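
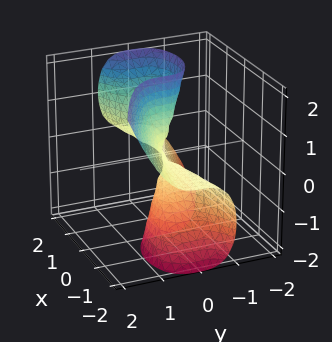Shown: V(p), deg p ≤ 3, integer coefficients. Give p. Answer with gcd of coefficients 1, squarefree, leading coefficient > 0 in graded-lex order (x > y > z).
x^2*z - x*z^2 - 3*y^3

First, deg p = 3.
Then, from the axis intercepts and sections: the visible x-axis segment lies entirely on the surface; it meets the y-axis at y = 0 (among the integer gridlines); the visible z-axis segment lies entirely on the surface.
Finally, the integer polynomial consistent with all of this is the stated p.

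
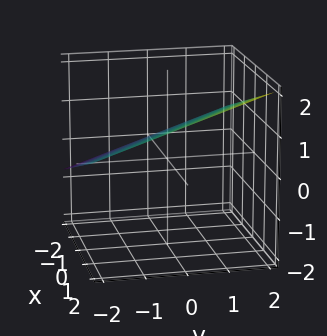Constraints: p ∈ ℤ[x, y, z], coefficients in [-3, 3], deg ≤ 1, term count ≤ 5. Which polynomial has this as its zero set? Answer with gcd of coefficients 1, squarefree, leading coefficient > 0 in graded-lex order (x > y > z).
1. deg p = 1. Every cross-section is a straight line — this is a plane.
2. Checking where it meets the axes: one x-axis crossing is at x = -2; one y-axis crossing is at y = -2.
3. Matching integer coefficients to the picture gives p.

x + y - 3*z + 2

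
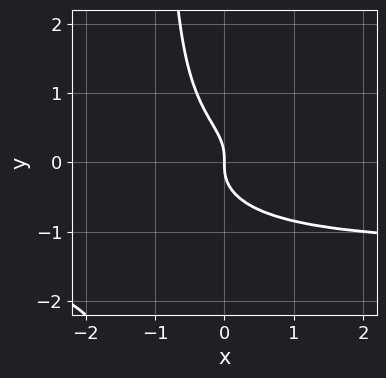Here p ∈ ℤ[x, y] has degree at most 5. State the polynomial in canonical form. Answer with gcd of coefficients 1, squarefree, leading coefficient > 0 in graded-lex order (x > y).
First, degree: the shape is more complex than any degree-3 curve, so deg p = 4.
Next, reading off the gridlines: one x-axis crossing is at x = 0; it meets the y-axis at y = 0 (among the integer gridlines).
Finally, putting this together gives p.

2*x*y^3 + 2*x*y^2 + 2*y^3 + x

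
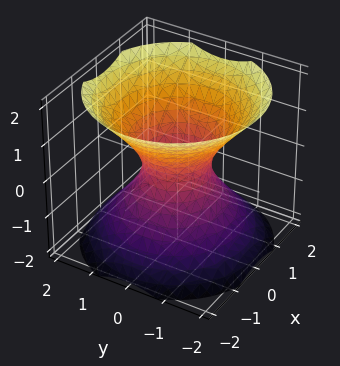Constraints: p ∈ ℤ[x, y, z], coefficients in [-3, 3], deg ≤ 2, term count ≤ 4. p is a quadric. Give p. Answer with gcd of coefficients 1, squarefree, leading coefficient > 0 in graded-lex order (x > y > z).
3*x^2 + 3*y^2 - 3*z^2 - 2

1. deg p = 2. An hourglass — one-sheet hyperboloid; a quadric.
2. By symmetry, the z-axis is an axis of rotation, so x and y enter only as x² + y²; the z ↦ −z reflection is a symmetry, so z appears only in even powers.
3. Reading off the gridlines: a circular section at z = 1 has radius between 1 and 2; it misses every integer gridline on the z-axis.
4. The integer polynomial consistent with all of this is the stated p.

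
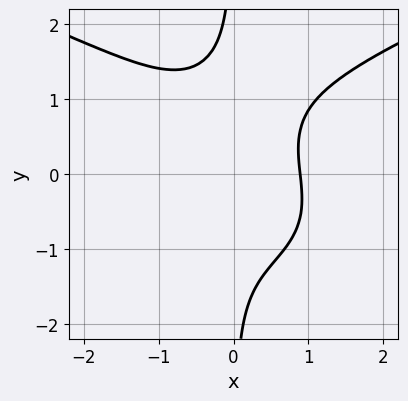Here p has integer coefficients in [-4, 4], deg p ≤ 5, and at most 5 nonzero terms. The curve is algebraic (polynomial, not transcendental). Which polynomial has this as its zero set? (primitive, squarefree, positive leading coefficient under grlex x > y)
1. Degree: a generic line meets the curve in up to 4 points, so deg p = 4.
2. Reading off the gridlines: it misses every integer gridline on the y-axis.
3. Solving for integer coefficients yields p as stated.

3*x*y^3 - 3*x^3 - x*y - x + 3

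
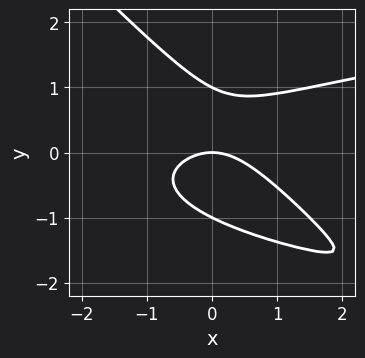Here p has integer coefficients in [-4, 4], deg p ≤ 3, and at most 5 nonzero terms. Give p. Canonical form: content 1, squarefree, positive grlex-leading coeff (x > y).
1. The degree is 3 — a generic line meets the curve in up to 3 points.
2. Observable constraints: one x-axis crossing is at x = 0; the y-axis gridline crossings are at y ∈ {-1, 0, 1}.
3. Matching integer coefficients to the picture gives p.

3*x*y^2 + 3*y^3 - 2*x^2 - 3*y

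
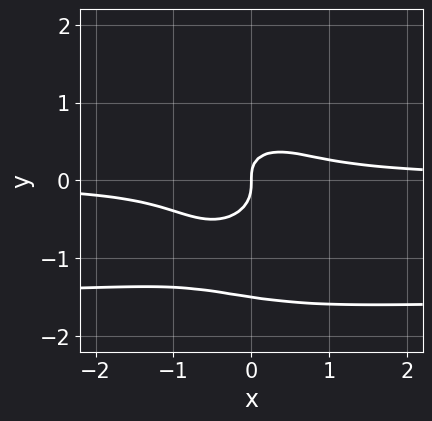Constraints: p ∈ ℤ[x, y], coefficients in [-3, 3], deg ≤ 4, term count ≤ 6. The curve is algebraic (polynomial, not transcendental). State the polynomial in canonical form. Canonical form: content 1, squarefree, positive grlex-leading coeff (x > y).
First, degree: no degree-3 curve has this shape, so deg p = 4.
Then, from the visible intercepts: it crosses the x-axis at the gridline x = 0; it meets the y-axis at y = 0 (among the integer gridlines).
Finally, fitting integer coefficients to these (and the overall shape) gives p.

2*x^2*y^2 + 2*y^4 + 3*x^2*y + 3*y^3 - x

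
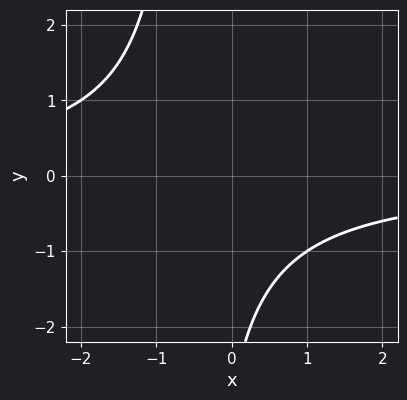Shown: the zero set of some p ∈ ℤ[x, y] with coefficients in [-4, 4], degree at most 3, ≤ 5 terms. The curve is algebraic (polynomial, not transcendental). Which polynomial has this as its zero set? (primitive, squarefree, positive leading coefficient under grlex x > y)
2*x*y + y + 3

1. Degree: no degree-1 curve has this shape, so deg p = 2.
2. Against the integer gridlines: the curve avoids every integer x-axis point in the box; the curve avoids every integer y-axis point in the box.
3. These observations pin down the coefficients.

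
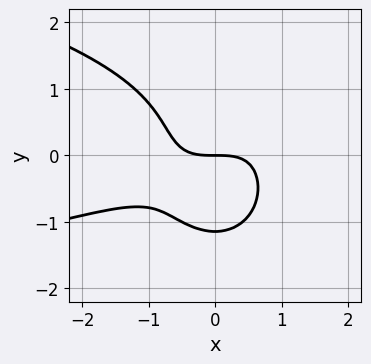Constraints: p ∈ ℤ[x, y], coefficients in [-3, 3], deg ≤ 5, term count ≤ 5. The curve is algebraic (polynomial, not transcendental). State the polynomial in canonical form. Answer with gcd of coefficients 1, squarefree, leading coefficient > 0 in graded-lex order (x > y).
Degree: no degree-3 curve has this shape, so deg p = 4.
Checking where it meets the axes: one y-axis crossing is at y = 0; it meets the x-axis at x = 0 (among the integer gridlines).
These observations pin down the coefficients.

2*x^2*y^2 + 2*y^4 + 2*x^3 - 3*x^2*y + 3*y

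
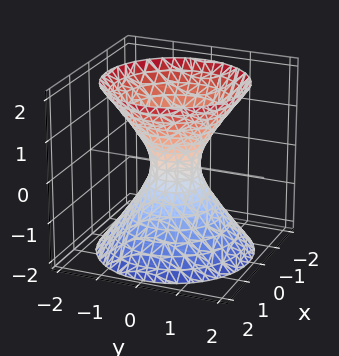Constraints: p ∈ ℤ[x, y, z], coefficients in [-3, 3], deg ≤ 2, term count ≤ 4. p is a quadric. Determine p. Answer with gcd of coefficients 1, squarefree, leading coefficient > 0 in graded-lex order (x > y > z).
First, degree: one connected sheet with a waist; a quadric, so deg p = 2.
Then, symmetries: mirror symmetry z ↦ −z ⇒ only even powers of z; rotational symmetry about the z-axis ⇒ p depends on x, y only through x² + y².
Then, checking where it meets the axes: a circular section at z = 1 has radius exactly 1; the surface avoids every integer z-axis point in the box.
Finally, fitting integer coefficients to these (and the overall shape) gives p.

3*x^2 + 3*y^2 - 2*z^2 - 1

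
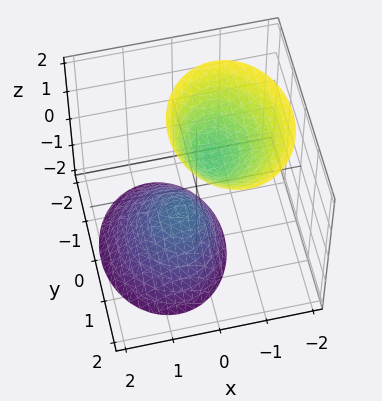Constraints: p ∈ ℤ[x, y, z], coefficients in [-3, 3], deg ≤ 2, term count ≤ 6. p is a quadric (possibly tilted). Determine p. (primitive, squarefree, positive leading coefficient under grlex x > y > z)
3*x^2 + 2*x*z + 2*y^2 - z^2 + 1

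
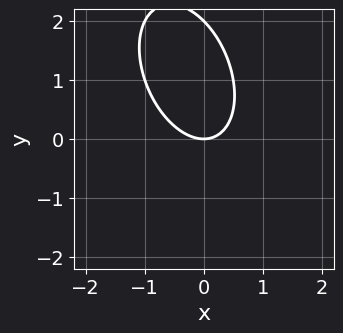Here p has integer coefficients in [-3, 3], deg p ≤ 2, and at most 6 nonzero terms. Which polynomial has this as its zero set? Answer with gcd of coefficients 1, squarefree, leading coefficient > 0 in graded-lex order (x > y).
2*x^2 + x*y + y^2 - 2*y

First, the degree is 2 — a generic line meets the curve in up to 2 points.
Then, from the axis intercepts and sections: one x-axis crossing is at x = 0; among the integer gridlines, it crosses the y-axis at y ∈ {0, 2}.
Finally, matching integer coefficients to the picture gives p.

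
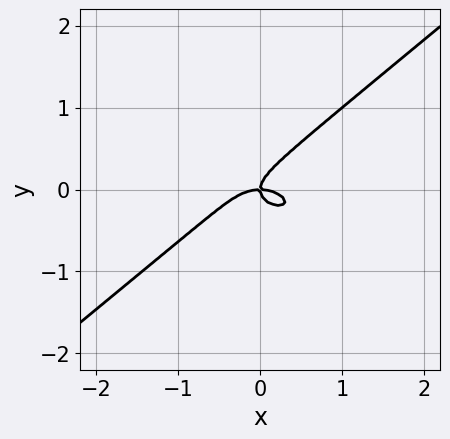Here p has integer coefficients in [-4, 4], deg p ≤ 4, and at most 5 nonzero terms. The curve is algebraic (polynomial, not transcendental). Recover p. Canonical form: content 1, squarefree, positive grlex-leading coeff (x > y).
x^3 + x*y^2 - 3*y^3 + x*y

(a) deg p = 3. No degree-2 curve has this shape.
(b) Checking where it meets the axes: it meets the x-axis at x = 0 (among the integer gridlines); it meets the y-axis at y = 0 (among the integer gridlines).
(c) These observations pin down the coefficients.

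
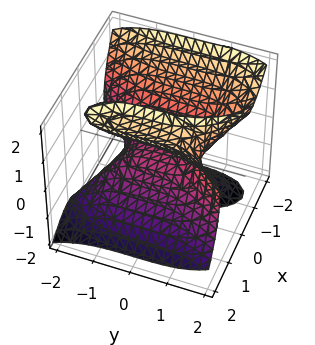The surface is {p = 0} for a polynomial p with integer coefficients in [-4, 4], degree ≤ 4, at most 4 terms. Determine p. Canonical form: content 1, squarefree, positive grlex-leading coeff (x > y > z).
3*x^3 - 3*x*z^2 - y^3 + 3*z

Degree: a generic line meets the surface in up to 3 points, so deg p = 3.
Checking where it meets the axes: it meets the y-axis at y = 0 (among the integer gridlines); it crosses the z-axis at the gridline z = 0; one x-axis crossing is at x = 0.
Putting this together gives p.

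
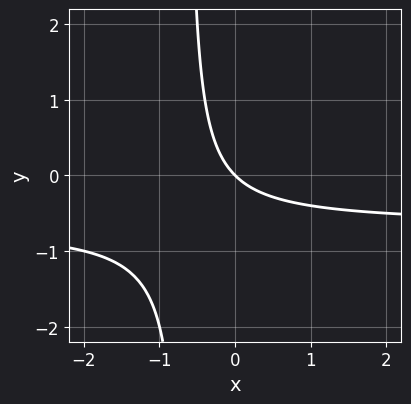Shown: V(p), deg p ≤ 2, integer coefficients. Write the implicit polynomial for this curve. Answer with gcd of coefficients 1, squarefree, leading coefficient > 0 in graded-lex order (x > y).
3*x*y + 2*x + 2*y

1. deg p = 2. No degree-1 curve has this shape.
2. From the visible intercepts: one x-axis crossing is at x = 0; it crosses the y-axis at the gridline y = 0.
3. The integer polynomial consistent with all of this is the stated p.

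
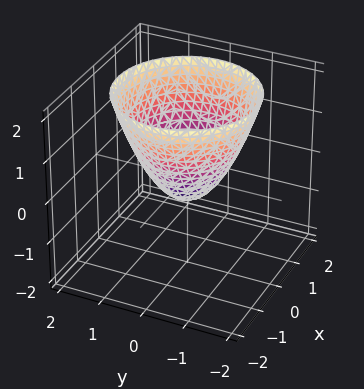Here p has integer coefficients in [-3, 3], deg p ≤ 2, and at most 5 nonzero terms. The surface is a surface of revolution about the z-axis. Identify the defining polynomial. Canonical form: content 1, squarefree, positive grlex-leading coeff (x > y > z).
First, deg p = 2. A generic line meets the surface in up to 2 points.
Then, symmetries: the z-axis is an axis of rotation, so x and y enter only as x² + y².
Then, against the integer gridlines: a circular section at z = 2 has radius between 1 and 2.
Finally, these observations pin down the coefficients.

2*x^2 + 2*y^2 - 2*z - 1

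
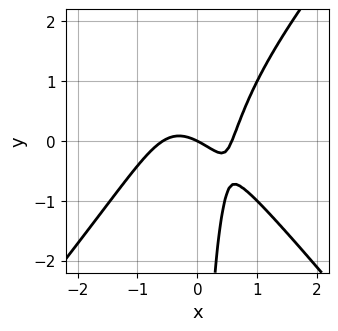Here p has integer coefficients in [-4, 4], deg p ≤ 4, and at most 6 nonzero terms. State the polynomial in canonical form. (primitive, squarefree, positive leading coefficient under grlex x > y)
3*x^3 - 2*x*y^2 + 2*x*y - x - 2*y

The degree is 3 — a generic line meets the curve in up to 3 points.
Against the integer gridlines: it crosses the x-axis at the gridline x = 0; it meets the y-axis at y = 0 (among the integer gridlines).
The integer polynomial consistent with all of this is the stated p.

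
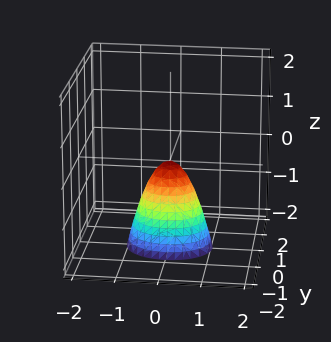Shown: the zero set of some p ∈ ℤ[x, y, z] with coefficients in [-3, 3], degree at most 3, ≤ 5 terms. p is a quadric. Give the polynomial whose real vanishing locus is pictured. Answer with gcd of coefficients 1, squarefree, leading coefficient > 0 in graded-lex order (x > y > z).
2*x^2 + 3*y^2 + z

Degree: a paraboloid; a quadric, so deg p = 2.
Symmetries: the x ↦ −x reflection is a symmetry, so x appears only in even powers; the y ↦ −y reflection is a symmetry, so y appears only in even powers.
Observable constraints: it meets the y-axis at y = 0 (among the integer gridlines); it crosses the x-axis at the gridline x = 0; it crosses the z-axis at the gridline z = 0.
Together with the visible shape, these determine p as stated.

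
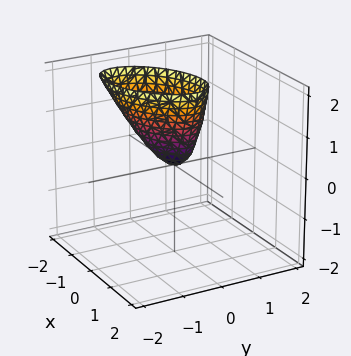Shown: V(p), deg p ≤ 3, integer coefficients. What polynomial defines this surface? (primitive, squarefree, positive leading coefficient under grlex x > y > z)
2*x^2 - 2*x*y + 3*y^2 + y*z - z

First, the degree is 2 — the shape is more complex than any degree-1 surface.
Next, observable constraints: it crosses the z-axis at the gridline z = 0; it crosses the y-axis at the gridline y = 0.
Finally, putting this together gives p.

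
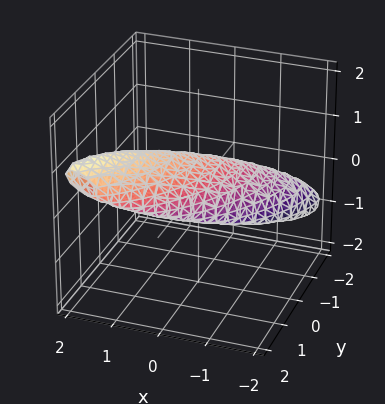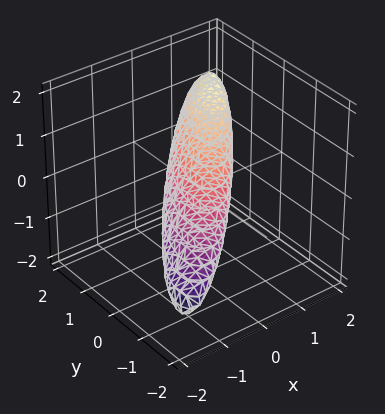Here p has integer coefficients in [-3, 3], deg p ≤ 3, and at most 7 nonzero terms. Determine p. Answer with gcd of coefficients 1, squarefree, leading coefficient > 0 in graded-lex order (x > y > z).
1. Degree: a generic line meets the surface in up to 2 points, so deg p = 2.
2. From the axis intercepts and sections: among the integer gridlines, it crosses the y-axis at y ∈ {-1, 1}.
3. Putting this together gives p.

2*x^2 - 2*x*y - 3*x*z + y^2 + 3*z^2 - 1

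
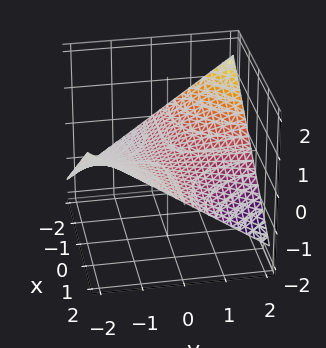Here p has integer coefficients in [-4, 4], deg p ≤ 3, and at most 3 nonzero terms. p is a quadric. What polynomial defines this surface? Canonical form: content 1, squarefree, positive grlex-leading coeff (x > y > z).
(a) deg p = 2. A hyperbolic paraboloid; a quadric.
(b) Against the integer gridlines: one z-axis crossing is at z = 0; every point of the x-axis in the box is on the surface; every point of the y-axis in the box is on the surface.
(c) Putting this together gives p.

x*y + 3*z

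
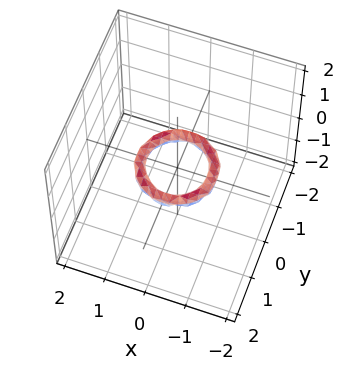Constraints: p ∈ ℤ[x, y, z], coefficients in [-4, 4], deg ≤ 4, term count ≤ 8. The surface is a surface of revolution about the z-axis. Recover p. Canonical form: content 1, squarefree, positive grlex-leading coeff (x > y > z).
2*x^4 + 4*x^2*y^2 + 2*y^4 - 3*x^2 - 3*y^2 + 3*z^2 + 1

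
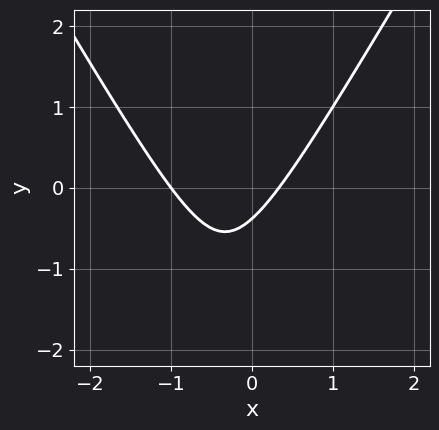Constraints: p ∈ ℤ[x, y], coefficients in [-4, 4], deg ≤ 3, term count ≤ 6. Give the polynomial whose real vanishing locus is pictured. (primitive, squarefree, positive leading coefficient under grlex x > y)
First, deg p = 2.
Next, from the visible intercepts: one x-axis crossing is at x = -1.
Finally, fitting integer coefficients to these (and the overall shape) gives p.

3*x^2 - y^2 + 2*x - 3*y - 1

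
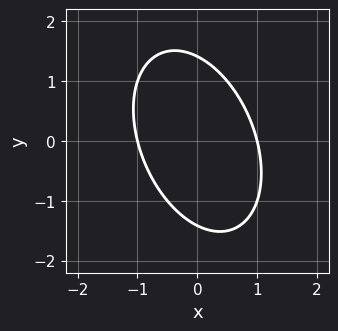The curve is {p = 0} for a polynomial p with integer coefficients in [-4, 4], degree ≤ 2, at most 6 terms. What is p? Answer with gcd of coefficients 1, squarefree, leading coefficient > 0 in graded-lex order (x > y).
2*x^2 + x*y + y^2 - 2

First, deg p = 2.
Then, against the integer gridlines: among the integer gridlines, it crosses the x-axis at x ∈ {-1, 1}.
Finally, matching integer coefficients to the picture gives p.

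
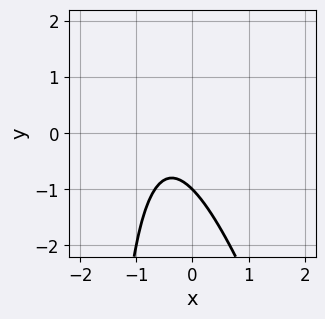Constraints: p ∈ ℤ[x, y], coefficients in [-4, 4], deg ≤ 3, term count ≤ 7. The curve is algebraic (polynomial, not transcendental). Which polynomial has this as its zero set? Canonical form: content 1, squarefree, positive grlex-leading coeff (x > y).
3*x^2 + x*y + 3*x + 2*y + 2

(a) The degree is 2 — a generic line meets the curve in up to 2 points.
(b) Observable constraints: no x-intercept at any integer in the box; one y-axis crossing is at y = -1.
(c) Fitting integer coefficients to these (and the overall shape) gives p.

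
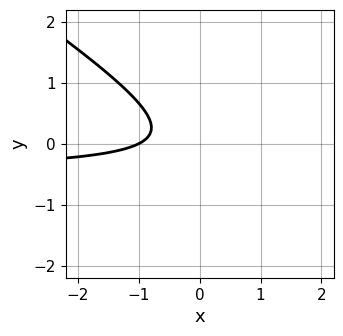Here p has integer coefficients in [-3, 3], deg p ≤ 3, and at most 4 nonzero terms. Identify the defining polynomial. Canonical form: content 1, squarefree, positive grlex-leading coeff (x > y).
1. deg p = 2.
2. Checking where it meets the axes: one x-axis crossing is at x = -1; no y-intercept at any integer in the box.
3. These observations pin down the coefficients.

2*x*y + 3*y^2 + x + 1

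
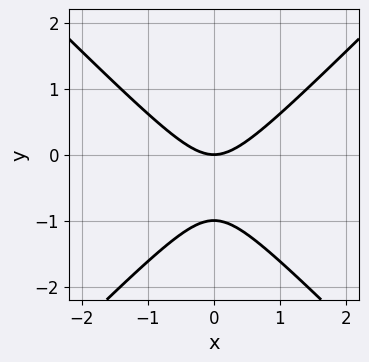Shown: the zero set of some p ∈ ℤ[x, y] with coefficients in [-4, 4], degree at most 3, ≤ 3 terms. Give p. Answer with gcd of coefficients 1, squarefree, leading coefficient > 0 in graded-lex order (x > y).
x^2 - y^2 - y

(a) The degree is 2 — no degree-1 curve has this shape.
(b) Symmetries: mirror symmetry x ↦ −x ⇒ only even powers of x.
(c) From the axis intercepts and sections: the y-axis gridline crossings are at y ∈ {-1, 0}; it meets the x-axis at x = 0 (among the integer gridlines).
(d) Solving for integer coefficients yields p as stated.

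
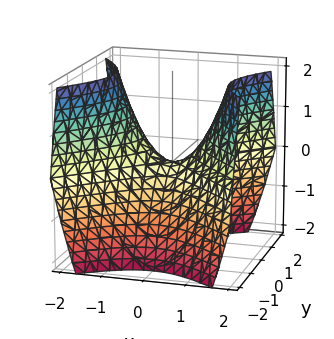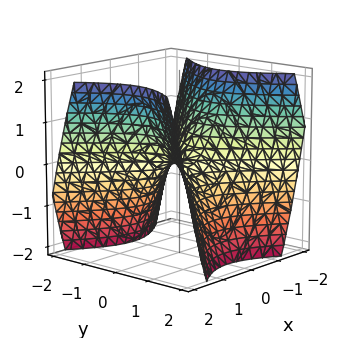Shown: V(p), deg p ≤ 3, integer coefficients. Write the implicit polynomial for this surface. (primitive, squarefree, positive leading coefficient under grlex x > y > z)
x^2 - y^2 - z

1. deg p = 2. A hyperbolic paraboloid; a quadric.
2. Symmetries: it's symmetric under x → −x, forcing even powers of x; mirror symmetry y ↦ −y ⇒ only even powers of y.
3. Against the integer gridlines: one z-axis crossing is at z = 0; it crosses the x-axis at the gridline x = 0.
4. Assembling these constraints gives the stated polynomial.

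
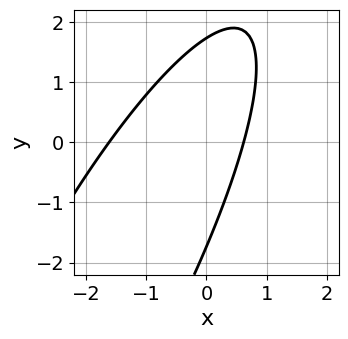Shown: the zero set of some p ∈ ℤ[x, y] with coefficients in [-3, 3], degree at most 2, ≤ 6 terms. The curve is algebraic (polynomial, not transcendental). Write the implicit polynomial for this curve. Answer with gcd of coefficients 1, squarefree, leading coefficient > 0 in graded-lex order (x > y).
First, the degree is 2 — a generic line meets the curve in up to 2 points.
Finally, the integer polynomial consistent with all of this is the stated p.

3*x^2 - 3*x*y + y^2 + 3*x - 3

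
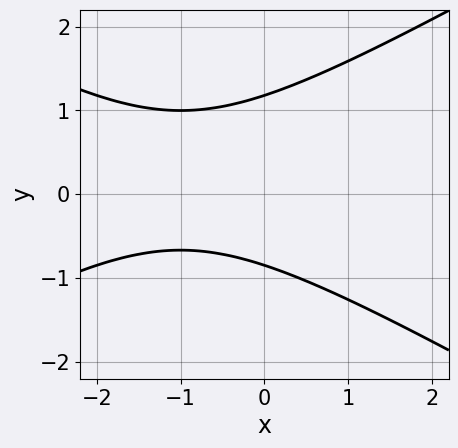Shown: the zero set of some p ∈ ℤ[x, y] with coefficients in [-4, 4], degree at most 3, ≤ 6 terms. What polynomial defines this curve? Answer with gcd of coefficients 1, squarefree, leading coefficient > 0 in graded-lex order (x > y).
1. deg p = 2. A generic line meets the curve in up to 2 points.
2. Against the integer gridlines: it misses every integer gridline on the x-axis.
3. Matching integer coefficients to the picture gives p.

x^2 - 3*y^2 + 2*x + y + 3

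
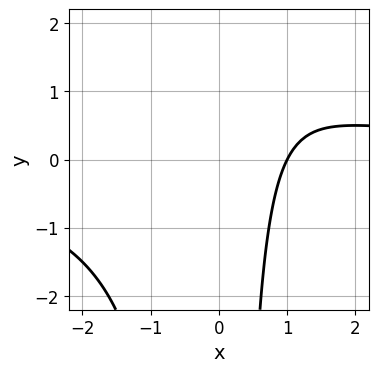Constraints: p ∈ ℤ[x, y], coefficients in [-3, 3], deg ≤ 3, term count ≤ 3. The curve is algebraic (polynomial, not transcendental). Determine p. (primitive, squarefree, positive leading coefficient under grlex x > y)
First, deg p = 3.
Next, from the visible intercepts: the curve avoids every integer y-axis point in the box; it crosses the x-axis at the gridline x = 1.
Finally, assembling these constraints gives the stated polynomial.

x^2*y - 2*x + 2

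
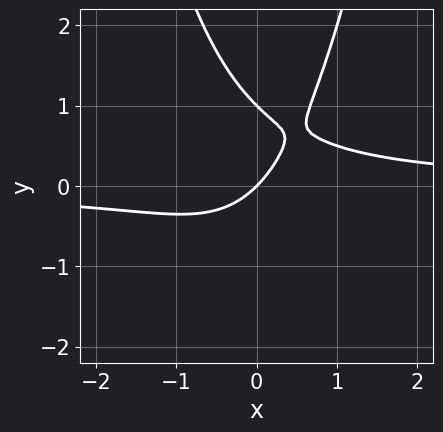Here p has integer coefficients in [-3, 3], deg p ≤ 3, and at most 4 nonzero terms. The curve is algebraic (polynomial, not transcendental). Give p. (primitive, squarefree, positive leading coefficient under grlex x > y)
First, the degree is 3 — the shape is more complex than any degree-2 curve.
Next, from the visible intercepts: among the integer gridlines, it crosses the y-axis at y ∈ {0, 1}; one x-axis crossing is at x = 0.
Finally, solving for integer coefficients yields p as stated.

3*x^2*y - 2*y^2 - 2*x + 2*y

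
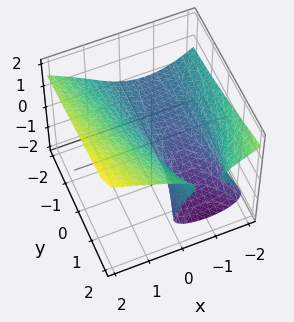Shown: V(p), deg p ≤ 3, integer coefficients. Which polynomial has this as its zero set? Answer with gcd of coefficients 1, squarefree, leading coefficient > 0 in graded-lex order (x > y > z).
2*z^3 - 2*x^2 - 2*y*z - 3*x + 2*z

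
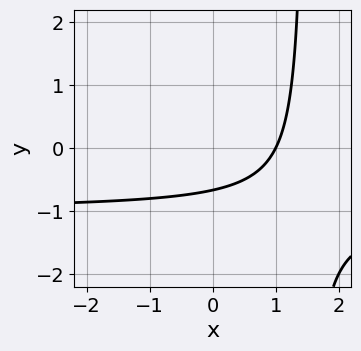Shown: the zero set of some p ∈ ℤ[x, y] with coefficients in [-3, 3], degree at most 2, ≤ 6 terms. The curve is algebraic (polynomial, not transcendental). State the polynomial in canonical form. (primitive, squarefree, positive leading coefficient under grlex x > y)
1. deg p = 2. A generic line meets the curve in up to 2 points.
2. Checking where it meets the axes: it meets the x-axis at x = 1 (among the integer gridlines).
3. Solving for integer coefficients yields p as stated.

2*x*y + 2*x - 3*y - 2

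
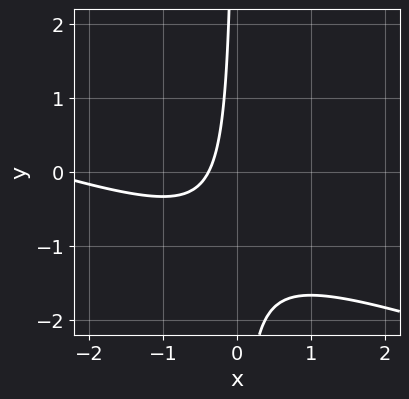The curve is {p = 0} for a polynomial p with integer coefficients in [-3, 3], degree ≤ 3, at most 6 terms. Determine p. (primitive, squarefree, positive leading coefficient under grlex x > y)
x^2 + 3*x*y + 3*x + 1

(a) The degree is 2 — a generic line meets the curve in up to 2 points.
(b) Reading off the gridlines: no y-intercept at any integer in the box.
(c) Solving for integer coefficients yields p as stated.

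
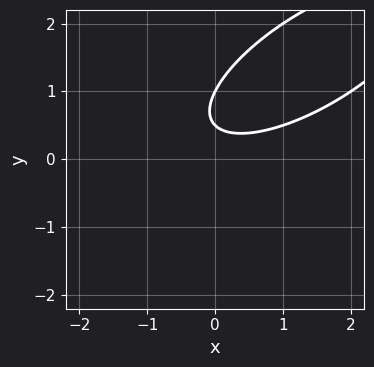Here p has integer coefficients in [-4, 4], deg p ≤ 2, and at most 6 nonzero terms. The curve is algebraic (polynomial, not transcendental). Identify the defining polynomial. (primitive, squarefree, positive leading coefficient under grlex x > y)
x^2 - 2*x*y + 2*y^2 - 3*y + 1

(a) deg p = 2. No degree-1 curve has this shape.
(b) From the visible intercepts: it misses every integer gridline on the x-axis; it meets the y-axis at y = 1 (among the integer gridlines).
(c) Solving for integer coefficients yields p as stated.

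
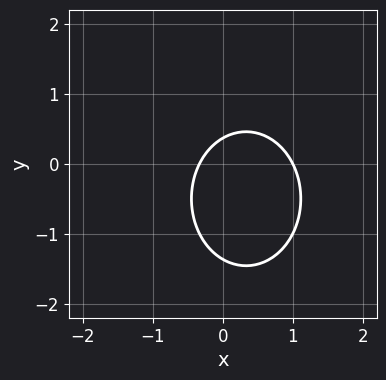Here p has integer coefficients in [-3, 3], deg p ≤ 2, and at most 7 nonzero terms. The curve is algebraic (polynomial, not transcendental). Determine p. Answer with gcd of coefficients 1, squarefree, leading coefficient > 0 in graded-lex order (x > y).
3*x^2 + 2*y^2 - 2*x + 2*y - 1

First, the degree is 2 — a generic line meets the curve in up to 2 points.
Then, checking where it meets the axes: it crosses the x-axis at the gridline x = 1.
Finally, these observations pin down the coefficients.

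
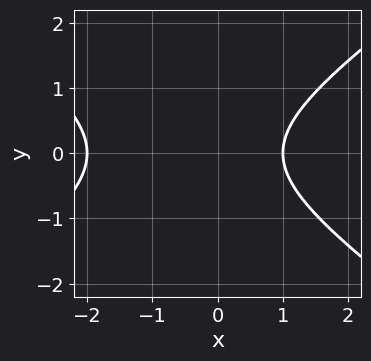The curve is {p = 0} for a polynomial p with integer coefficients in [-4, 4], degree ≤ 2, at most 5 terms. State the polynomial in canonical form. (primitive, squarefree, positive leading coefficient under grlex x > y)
The degree is 2 — no degree-1 curve has this shape.
Symmetries: mirror symmetry y ↦ −y ⇒ only even powers of y.
Reading off the gridlines: the curve avoids every integer y-axis point in the box; among the integer gridlines, it crosses the x-axis at x ∈ {-2, 1}.
Putting this together gives p.

x^2 - 2*y^2 + x - 2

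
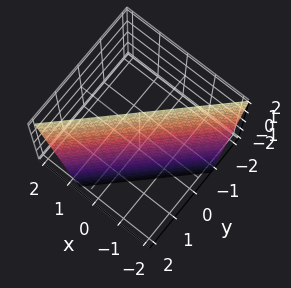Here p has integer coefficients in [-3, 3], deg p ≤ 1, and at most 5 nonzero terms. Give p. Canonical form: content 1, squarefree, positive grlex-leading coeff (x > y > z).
3*x - 3*y - z + 2

1. Degree: the surface is flat (a plane), so deg p = 1.
2. Observable constraints: it crosses the z-axis at the gridline z = 2.
3. Fitting integer coefficients to these (and the overall shape) gives p.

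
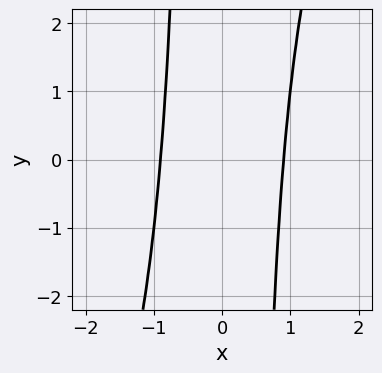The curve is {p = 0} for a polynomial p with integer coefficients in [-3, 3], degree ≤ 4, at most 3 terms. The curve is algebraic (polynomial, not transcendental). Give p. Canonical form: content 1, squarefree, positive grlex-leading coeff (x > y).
3*x^4 - x^3*y - 2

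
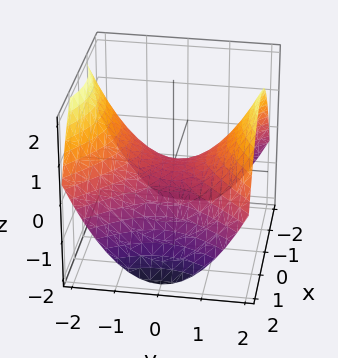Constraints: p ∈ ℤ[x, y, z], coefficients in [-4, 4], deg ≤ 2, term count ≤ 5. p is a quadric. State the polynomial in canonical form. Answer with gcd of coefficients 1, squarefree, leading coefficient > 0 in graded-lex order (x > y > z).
First, the degree is 2 — a hyperbolic paraboloid; a quadric.
Then, symmetries: it's symmetric under x → −x, forcing even powers of x; the y ↦ −y reflection is a symmetry, so y appears only in even powers.
Then, from the axis intercepts and sections: it meets the x-axis at x = 0 (among the integer gridlines); it crosses the z-axis at the gridline z = 0.
Finally, fitting integer coefficients to these (and the overall shape) gives p.

x^2 - y^2 + 2*z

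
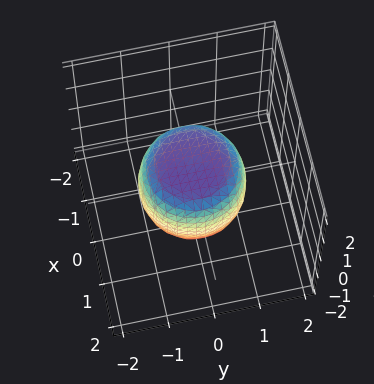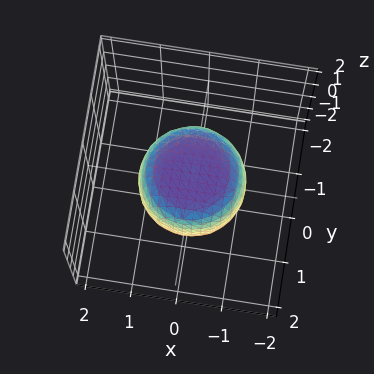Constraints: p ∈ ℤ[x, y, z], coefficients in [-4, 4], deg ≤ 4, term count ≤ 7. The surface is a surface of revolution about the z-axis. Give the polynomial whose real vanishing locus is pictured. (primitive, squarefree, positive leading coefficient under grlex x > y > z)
2*x^4 + 4*x^2*y^2 + 2*y^4 - x^2 - y^2 + 2*z^2 - 2

1. deg p = 4.
2. By symmetry, the z-axis is an axis of rotation, so x and y enter only as x² + y².
3. Reading off the gridlines: the z-axis gridline crossings are at z ∈ {-1, 1}; a circular section at z = 0 has radius between 1 and 2.
4. Matching integer coefficients to the picture gives p.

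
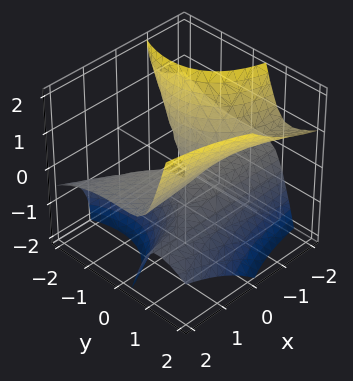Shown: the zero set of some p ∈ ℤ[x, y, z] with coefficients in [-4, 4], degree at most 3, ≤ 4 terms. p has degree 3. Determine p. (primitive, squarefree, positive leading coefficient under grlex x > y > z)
3*x*y*z + y^3 - 3*x*z - 2*z^2

(a) deg p = 3. A generic line meets the surface in up to 3 points.
(b) Reading off the gridlines: it crosses the z-axis at the gridline z = 0; it meets the y-axis at y = 0 (among the integer gridlines); every point of the x-axis in the box is on the surface.
(c) The integer polynomial consistent with all of this is the stated p.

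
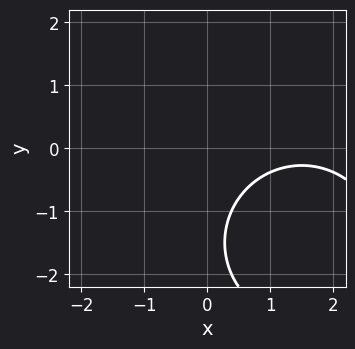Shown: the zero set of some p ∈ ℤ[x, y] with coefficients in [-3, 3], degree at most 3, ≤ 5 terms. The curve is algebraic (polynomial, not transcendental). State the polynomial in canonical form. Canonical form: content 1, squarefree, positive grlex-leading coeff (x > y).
First, deg p = 2. No degree-1 curve has this shape.
Next, reading off the gridlines: no x-intercept at any integer in the box; it misses every integer gridline on the y-axis.
Finally, these observations pin down the coefficients.

x^2 + y^2 - 3*x + 3*y + 3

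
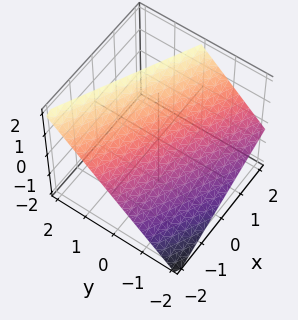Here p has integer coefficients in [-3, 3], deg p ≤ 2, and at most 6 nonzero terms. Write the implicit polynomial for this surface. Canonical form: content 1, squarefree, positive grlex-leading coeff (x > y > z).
x + 2*y - 2*z + 2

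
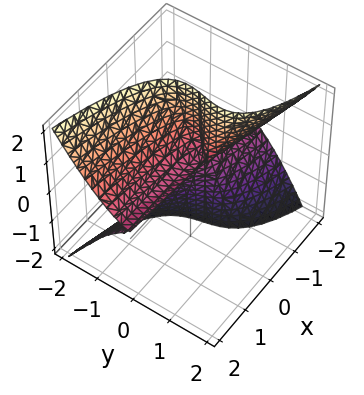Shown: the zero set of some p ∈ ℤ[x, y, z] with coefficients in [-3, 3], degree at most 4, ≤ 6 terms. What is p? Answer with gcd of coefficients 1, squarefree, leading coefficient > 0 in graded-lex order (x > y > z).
First, deg p = 3.
Then, checking where it meets the axes: one z-axis crossing is at z = 0; every point of the x-axis in the box is on the surface.
Finally, assembling these constraints gives the stated polynomial.

2*x*z^2 + 3*y^3 - y*z + z^2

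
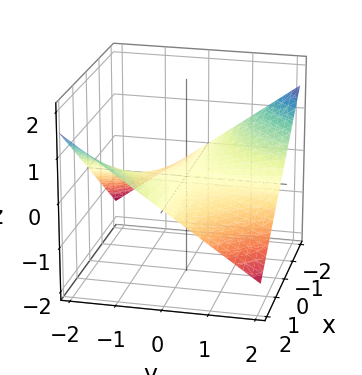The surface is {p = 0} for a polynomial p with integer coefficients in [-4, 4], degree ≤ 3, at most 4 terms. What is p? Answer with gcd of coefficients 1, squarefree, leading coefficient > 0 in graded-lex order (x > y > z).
x*y + 3*z

1. deg p = 2. A saddle surface; a quadric.
2. Reading off the gridlines: the visible x-axis segment lies entirely on the surface; it crosses the z-axis at the gridline z = 0; the visible y-axis segment lies entirely on the surface.
3. Together with the visible shape, these determine p as stated.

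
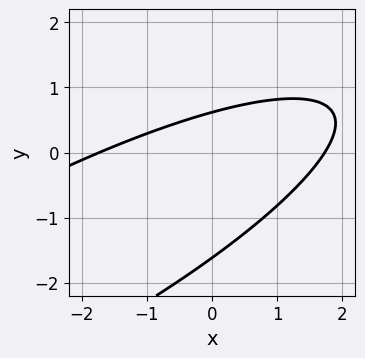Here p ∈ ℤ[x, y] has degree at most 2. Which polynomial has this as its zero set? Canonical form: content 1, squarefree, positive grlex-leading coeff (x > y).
x^2 - 3*x*y + 3*y^2 + 3*y - 3

The degree is 2 — a generic line meets the curve in up to 2 points.
Putting this together gives p.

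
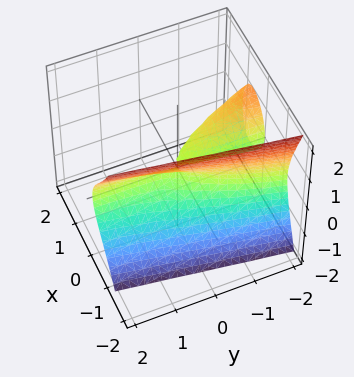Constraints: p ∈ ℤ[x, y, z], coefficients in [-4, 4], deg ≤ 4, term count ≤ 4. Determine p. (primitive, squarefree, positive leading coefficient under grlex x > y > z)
3*x^3 + 2*x*y + 2*z^2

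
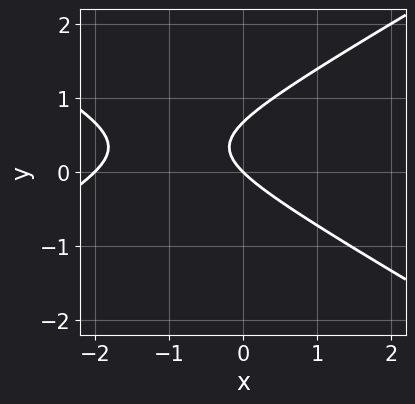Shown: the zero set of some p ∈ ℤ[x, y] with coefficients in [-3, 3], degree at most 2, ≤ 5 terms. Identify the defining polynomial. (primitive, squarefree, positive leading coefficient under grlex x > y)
x^2 - 3*y^2 + 2*x + 2*y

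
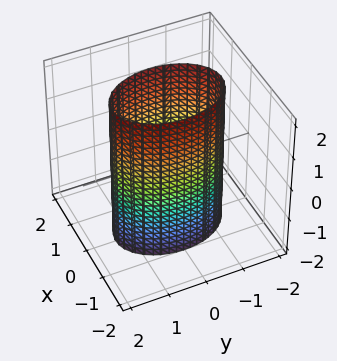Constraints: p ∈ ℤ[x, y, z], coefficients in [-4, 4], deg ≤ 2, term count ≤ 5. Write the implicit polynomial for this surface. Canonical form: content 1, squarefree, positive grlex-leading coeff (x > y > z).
First, the degree is 2 — constant cross-section along one axis; a quadric.
Then, symmetries: mirror symmetry y ↦ −y ⇒ only even powers of y; it's symmetric under z → −z, forcing even powers of z; the x ↦ −x reflection is a symmetry, so x appears only in even powers.
Next, observable constraints: among the integer gridlines, it crosses the x-axis at x ∈ {-1, 1}; it misses every integer gridline on the z-axis.
Finally, fitting integer coefficients to these (and the overall shape) gives p.

2*x^2 + y^2 - 2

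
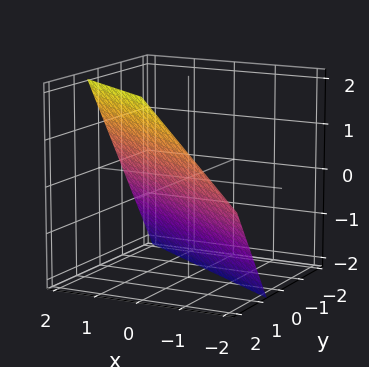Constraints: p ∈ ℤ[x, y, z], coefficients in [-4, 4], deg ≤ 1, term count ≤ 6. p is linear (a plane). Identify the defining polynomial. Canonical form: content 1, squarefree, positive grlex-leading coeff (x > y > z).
2*x + 3*y - 2*z - 2

(a) deg p = 1.
(b) Reading off the gridlines: it crosses the x-axis at the gridline x = 1; it meets the z-axis at z = -1 (among the integer gridlines).
(c) Putting this together gives p.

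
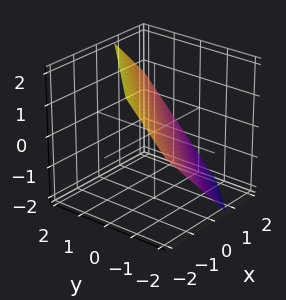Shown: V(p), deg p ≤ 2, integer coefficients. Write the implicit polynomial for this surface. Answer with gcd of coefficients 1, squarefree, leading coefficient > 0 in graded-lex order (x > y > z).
3*x - 3*y + 3*z - 2

First, degree: the surface is flat (a plane), so deg p = 1.
Finally, putting this together gives p.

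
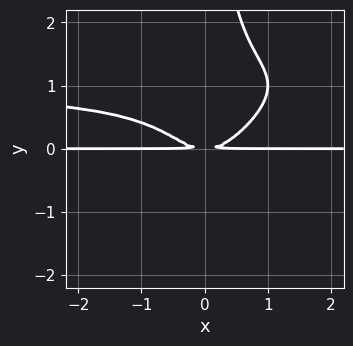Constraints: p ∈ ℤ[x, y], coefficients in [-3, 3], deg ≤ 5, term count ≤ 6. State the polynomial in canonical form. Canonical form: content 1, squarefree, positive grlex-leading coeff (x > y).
x^2*y^2 - x*y^3 - x^2*y + y^2

First, degree: the shape is more complex than any degree-3 curve, so deg p = 4.
Then, against the integer gridlines: the visible x-axis segment lies entirely on the curve.
Finally, fitting integer coefficients to these (and the overall shape) gives p.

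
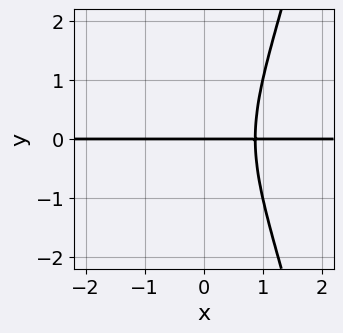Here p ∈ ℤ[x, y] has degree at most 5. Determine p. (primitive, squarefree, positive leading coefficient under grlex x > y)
The degree is 4 — a generic line meets the curve in up to 4 points.
From the axis intercepts and sections: every point of the x-axis in the box is on the curve; it meets the y-axis at y = 0 (among the integer gridlines).
Matching integer coefficients to the picture gives p.

3*x^3*y - y^3 - 2*y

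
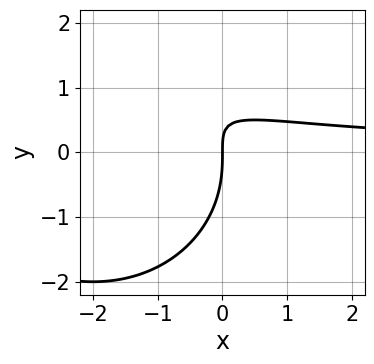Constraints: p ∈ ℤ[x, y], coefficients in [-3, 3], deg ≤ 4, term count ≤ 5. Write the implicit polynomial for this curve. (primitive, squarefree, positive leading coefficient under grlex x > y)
x^2*y + y^3 + 3*x*y - 2*x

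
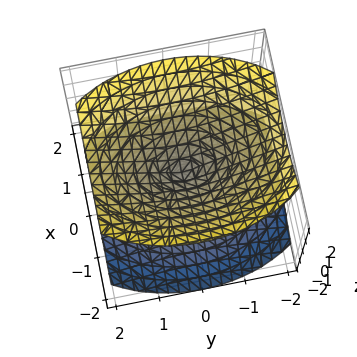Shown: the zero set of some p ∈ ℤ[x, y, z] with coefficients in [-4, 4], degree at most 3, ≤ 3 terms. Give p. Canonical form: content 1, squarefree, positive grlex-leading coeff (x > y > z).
1. I count 2 distinct pieces. Treating them together as one polynomial.
2. deg p = 2. A double cone through the origin; a quadric.
3. Symmetries: it's symmetric under z → −z, forcing even powers of z; mirror symmetry x ↦ −x ⇒ only even powers of x; mirror symmetry y ↦ −y ⇒ only even powers of y.
4. Checking where it meets the axes: it meets the y-axis at y = 0 (among the integer gridlines); it crosses the z-axis at the gridline z = 0.
5. Putting this together gives p.

2*x^2 + y^2 - 2*z^2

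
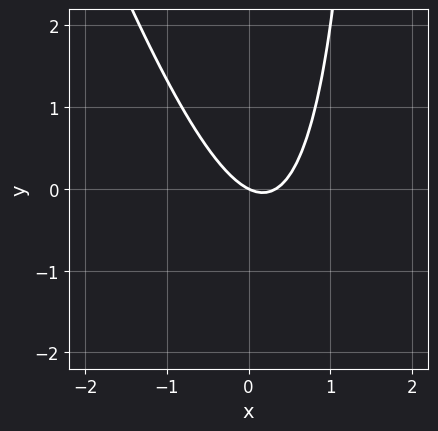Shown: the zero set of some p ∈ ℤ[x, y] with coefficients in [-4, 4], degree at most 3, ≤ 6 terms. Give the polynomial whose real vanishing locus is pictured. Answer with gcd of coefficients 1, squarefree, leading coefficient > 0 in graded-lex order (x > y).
3*x^2 + x*y - x - 2*y

deg p = 2. The shape is more complex than any degree-1 curve.
From the visible intercepts: one x-axis crossing is at x = 0; one y-axis crossing is at y = 0.
Assembling these constraints gives the stated polynomial.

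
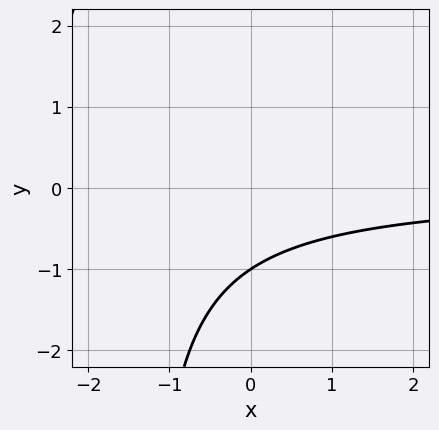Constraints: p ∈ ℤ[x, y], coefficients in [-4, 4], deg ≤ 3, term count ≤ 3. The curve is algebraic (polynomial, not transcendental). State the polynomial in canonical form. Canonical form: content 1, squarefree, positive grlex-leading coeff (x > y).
The degree is 2 — a generic line meets the curve in up to 2 points.
From the axis intercepts and sections: it meets the y-axis at y = -1 (among the integer gridlines); it misses every integer gridline on the x-axis.
Fitting integer coefficients to these (and the overall shape) gives p.

2*x*y + 3*y + 3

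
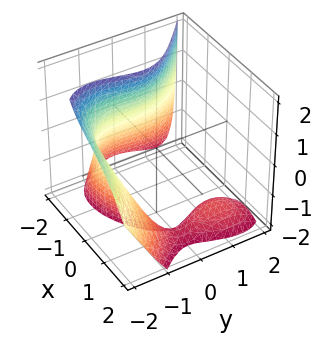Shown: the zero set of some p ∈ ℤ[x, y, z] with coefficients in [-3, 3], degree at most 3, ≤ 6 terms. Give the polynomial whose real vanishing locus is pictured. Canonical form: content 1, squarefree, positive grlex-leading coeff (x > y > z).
x^3 + y^3 + y^2*z + 2*x*z + 3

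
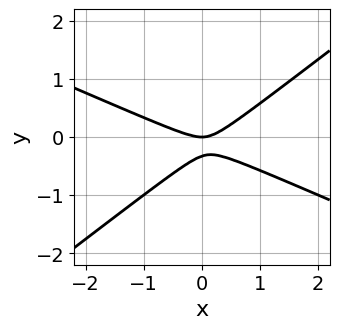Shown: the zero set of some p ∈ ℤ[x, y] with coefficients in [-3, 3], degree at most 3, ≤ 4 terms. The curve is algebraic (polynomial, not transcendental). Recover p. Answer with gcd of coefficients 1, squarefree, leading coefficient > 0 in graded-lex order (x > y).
x^2 + x*y - 3*y^2 - y

(a) deg p = 2. A generic line meets the curve in up to 2 points.
(b) Observable constraints: one y-axis crossing is at y = 0; it crosses the x-axis at the gridline x = 0.
(c) Fitting integer coefficients to these (and the overall shape) gives p.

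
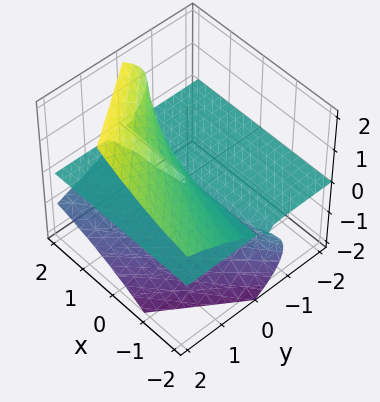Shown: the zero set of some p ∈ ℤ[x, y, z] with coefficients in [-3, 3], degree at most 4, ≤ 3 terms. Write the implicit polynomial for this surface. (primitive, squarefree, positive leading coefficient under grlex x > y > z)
First, the degree is 3 — the shape is more complex than any degree-2 surface.
Then, reading off the gridlines: every point of the x-axis in the box is on the surface; every point of the y-axis in the box is on the surface; one z-axis crossing is at z = 0.
Finally, fitting integer coefficients to these (and the overall shape) gives p.

2*x*z^2 - 2*z^3 + 3*y*z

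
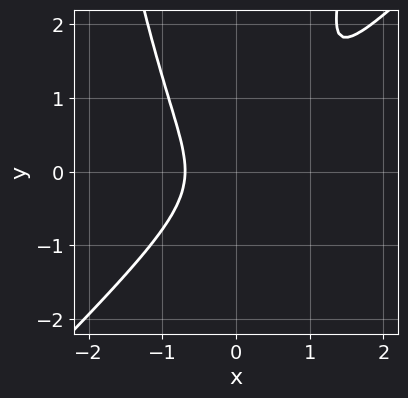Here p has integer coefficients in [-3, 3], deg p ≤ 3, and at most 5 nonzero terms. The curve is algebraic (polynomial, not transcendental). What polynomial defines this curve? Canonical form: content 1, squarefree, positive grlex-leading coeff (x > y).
3*x^3 - 3*x^2*y - 2*x*y + 2*y^2 + 1

deg p = 3.
From the axis intercepts and sections: it misses every integer gridline on the y-axis.
Matching integer coefficients to the picture gives p.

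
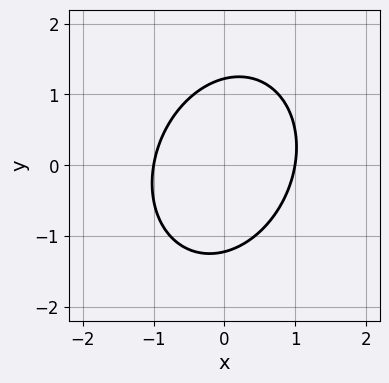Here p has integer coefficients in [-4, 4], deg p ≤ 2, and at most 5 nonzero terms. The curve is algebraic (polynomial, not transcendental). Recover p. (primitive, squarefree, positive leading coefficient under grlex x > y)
3*x^2 - x*y + 2*y^2 - 3

deg p = 2.
Reading off the gridlines: the x-axis gridline crossings are at x ∈ {-1, 1}.
The integer polynomial consistent with all of this is the stated p.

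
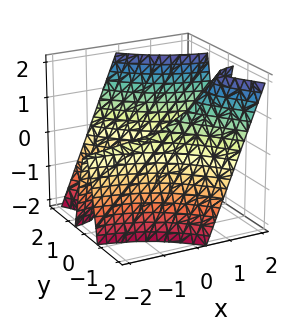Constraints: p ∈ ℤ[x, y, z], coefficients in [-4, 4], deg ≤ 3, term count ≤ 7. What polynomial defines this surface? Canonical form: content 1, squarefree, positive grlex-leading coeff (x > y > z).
3*x*y^2 + 2*y^3 - y^2*z - 2*y - z

(a) The degree is 3 — a generic line meets the surface in up to 3 points.
(b) Against the integer gridlines: one z-axis crossing is at z = 0; the y-axis gridline crossings are at y ∈ {-1, 0, 1}; the visible x-axis segment lies entirely on the surface.
(c) Assembling these constraints gives the stated polynomial.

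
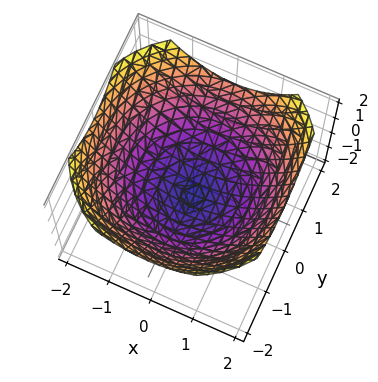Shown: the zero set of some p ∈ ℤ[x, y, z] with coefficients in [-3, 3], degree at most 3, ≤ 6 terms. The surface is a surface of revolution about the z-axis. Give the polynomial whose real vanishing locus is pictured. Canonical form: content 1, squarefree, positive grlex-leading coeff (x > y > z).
x^2 + y^2 - 2*z - 2

Degree: the shape is more complex than any degree-1 surface, so deg p = 2.
By symmetry, the z-axis is an axis of rotation, so x and y enter only as x² + y².
Reading off the gridlines: a circular section at z = 0 has radius between 1 and 2; it meets the z-axis at z = -1 (among the integer gridlines).
Matching integer coefficients to the picture gives p.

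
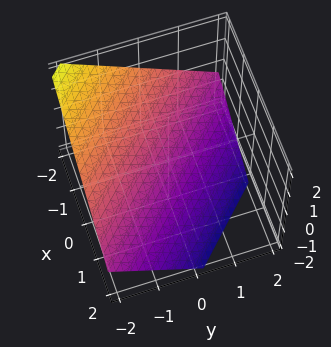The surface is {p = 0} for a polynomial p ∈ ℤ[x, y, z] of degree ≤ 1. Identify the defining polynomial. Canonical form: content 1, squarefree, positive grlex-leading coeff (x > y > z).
2*x + 2*y + 3*z + 2

First, deg p = 1. The surface is flat (a plane).
Then, observable constraints: it crosses the x-axis at the gridline x = -1; it meets the y-axis at y = -1 (among the integer gridlines).
Finally, together with the visible shape, these determine p as stated.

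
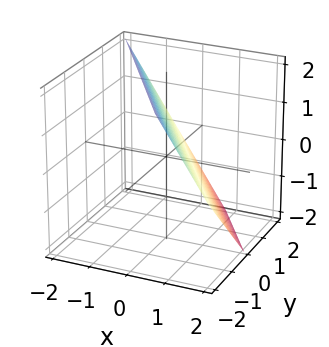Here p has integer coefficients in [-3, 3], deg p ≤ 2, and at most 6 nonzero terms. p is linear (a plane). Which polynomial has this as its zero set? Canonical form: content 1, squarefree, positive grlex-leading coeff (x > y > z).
3*x + 2*y + 2*z - 2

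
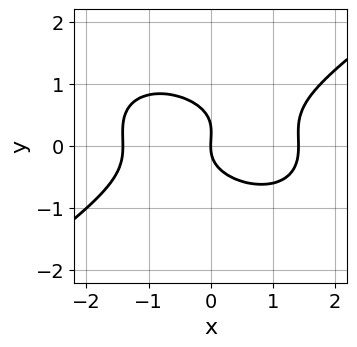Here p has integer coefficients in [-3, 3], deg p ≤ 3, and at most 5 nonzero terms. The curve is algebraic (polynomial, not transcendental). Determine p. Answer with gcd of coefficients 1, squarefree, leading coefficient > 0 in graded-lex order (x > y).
x^3 - 3*y^3 + y^2 - 2*x

1. deg p = 3. A generic line meets the curve in up to 3 points.
2. Observable constraints: it crosses the x-axis at the gridline x = 0; it meets the y-axis at y = 0 (among the integer gridlines).
3. The integer polynomial consistent with all of this is the stated p.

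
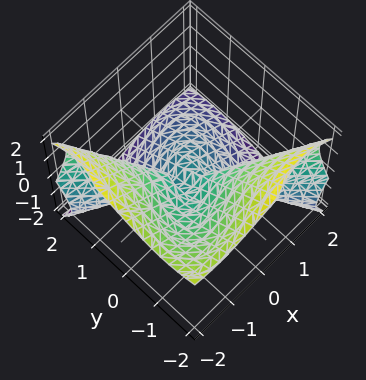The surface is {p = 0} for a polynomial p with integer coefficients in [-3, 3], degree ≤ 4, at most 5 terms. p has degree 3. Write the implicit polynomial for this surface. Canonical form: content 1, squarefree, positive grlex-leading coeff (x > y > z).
2*x^3 + 3*x*y*z + 2*y^3 + 3*z^3 + x^2

1. deg p = 3. No degree-2 surface has this shape.
2. Against the integer gridlines: it meets the x-axis at x = 0 (among the integer gridlines); it meets the z-axis at z = 0 (among the integer gridlines).
3. Together with the visible shape, these determine p as stated.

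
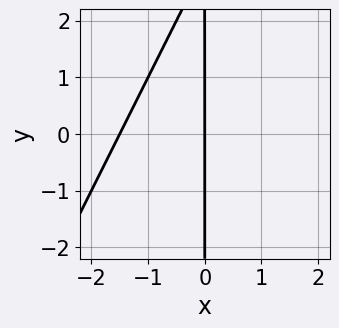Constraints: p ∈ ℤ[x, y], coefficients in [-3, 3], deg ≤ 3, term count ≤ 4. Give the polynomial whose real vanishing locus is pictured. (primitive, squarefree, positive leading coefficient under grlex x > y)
2*x^2 - x*y + 3*x

deg p = 2. No degree-1 curve has this shape.
Reading off the gridlines: the visible y-axis segment lies entirely on the curve; one x-axis crossing is at x = 0.
Matching integer coefficients to the picture gives p.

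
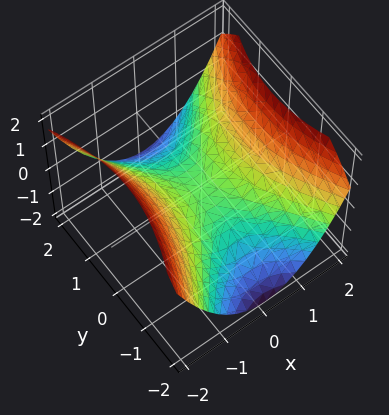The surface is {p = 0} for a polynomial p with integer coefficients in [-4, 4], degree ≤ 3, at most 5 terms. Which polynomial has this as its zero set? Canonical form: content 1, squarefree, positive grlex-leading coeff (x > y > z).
2*x^2 - y^2 - 3*z

(a) Degree: a hyperbolic paraboloid; a quadric, so deg p = 2.
(b) Symmetries: mirror symmetry x ↦ −x ⇒ only even powers of x; the y ↦ −y reflection is a symmetry, so y appears only in even powers.
(c) Reading off the gridlines: it meets the x-axis at x = 0 (among the integer gridlines); it meets the z-axis at z = 0 (among the integer gridlines).
(d) The integer polynomial consistent with all of this is the stated p.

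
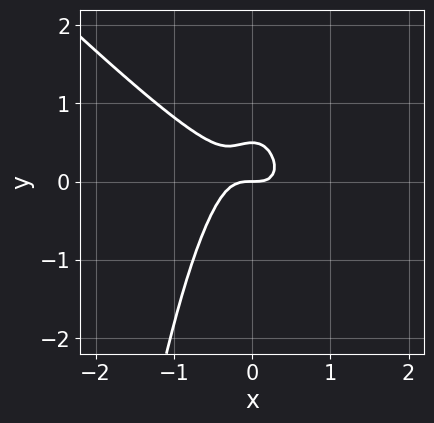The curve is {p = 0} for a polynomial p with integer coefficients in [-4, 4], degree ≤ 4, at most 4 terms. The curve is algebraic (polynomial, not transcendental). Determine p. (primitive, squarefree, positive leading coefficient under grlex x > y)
3*x^3 + 3*x^2*y + 2*y^2 - y

First, degree: a generic line meets the curve in up to 3 points, so deg p = 3.
Then, against the integer gridlines: it crosses the x-axis at the gridline x = 0; it crosses the y-axis at the gridline y = 0.
Finally, putting this together gives p.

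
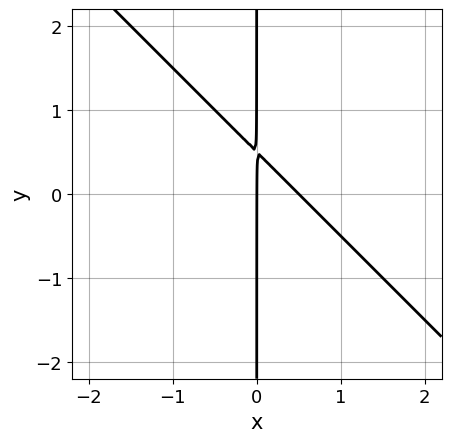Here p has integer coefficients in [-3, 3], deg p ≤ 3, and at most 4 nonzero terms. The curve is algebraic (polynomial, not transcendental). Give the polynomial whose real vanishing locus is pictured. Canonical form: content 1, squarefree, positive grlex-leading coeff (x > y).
1. The degree is 2 — the shape is more complex than any degree-1 curve.
2. Checking where it meets the axes: it meets the x-axis at x = 0 (among the integer gridlines); every point of the y-axis in the box is on the curve.
3. Fitting integer coefficients to these (and the overall shape) gives p.

2*x^2 + 2*x*y - x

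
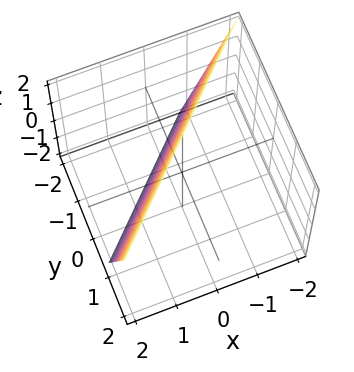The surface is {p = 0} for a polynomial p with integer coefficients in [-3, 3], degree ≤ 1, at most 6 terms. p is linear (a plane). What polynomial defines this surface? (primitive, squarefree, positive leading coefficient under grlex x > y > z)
3*x - 3*y + z - 2

The degree is 1 — every cross-section is a straight line — this is a plane.
Against the integer gridlines: it crosses the z-axis at the gridline z = 2.
Putting this together gives p.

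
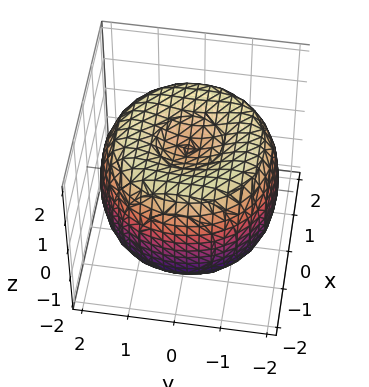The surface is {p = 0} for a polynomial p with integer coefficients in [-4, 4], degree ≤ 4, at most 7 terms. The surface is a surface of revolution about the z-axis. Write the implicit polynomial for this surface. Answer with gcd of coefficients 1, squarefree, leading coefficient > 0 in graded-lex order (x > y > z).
First, deg p = 4. A generic line meets the surface in up to 4 points.
Next, symmetries: the z-axis is an axis of rotation, so x and y enter only as x² + y².
Then, from the axis intercepts and sections: the z-axis gridline crossings are at z ∈ {-1, 1}; a circular section at z = 0 has radius between 1 and 2.
Finally, these observations pin down the coefficients.

x^4 + 2*x^2*y^2 + y^4 - 3*x^2 - 3*y^2 + 2*z^2 - 2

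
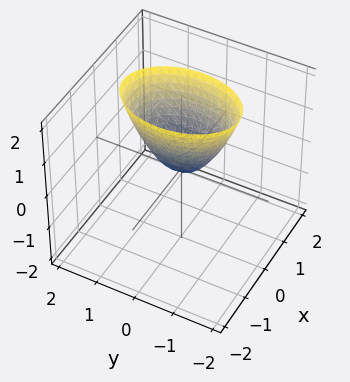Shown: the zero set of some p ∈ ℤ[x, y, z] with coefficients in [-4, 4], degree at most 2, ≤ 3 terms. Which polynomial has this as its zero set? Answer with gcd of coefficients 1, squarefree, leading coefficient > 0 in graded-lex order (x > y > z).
deg p = 2. A paraboloid; a quadric.
Symmetries: the y ↦ −y reflection is a symmetry, so y appears only in even powers; it's symmetric under x → −x, forcing even powers of x.
Checking where it meets the axes: one x-axis crossing is at x = 0; it meets the y-axis at y = 0 (among the integer gridlines); it meets the z-axis at z = 0 (among the integer gridlines).
Matching integer coefficients to the picture gives p.

2*x^2 + y^2 - z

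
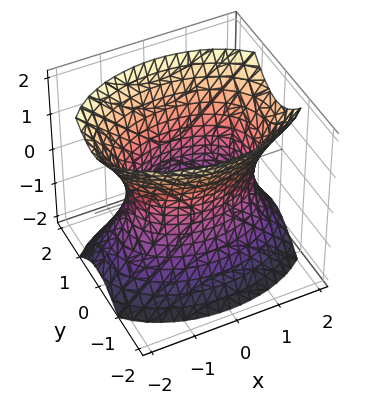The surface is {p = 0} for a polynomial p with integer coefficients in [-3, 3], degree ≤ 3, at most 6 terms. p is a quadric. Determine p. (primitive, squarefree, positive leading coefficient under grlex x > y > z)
The degree is 2 — one connected sheet with a waist; a quadric.
Symmetries: it's symmetric under z → −z, forcing even powers of z; the x ↦ −x reflection is a symmetry, so x appears only in even powers; mirror symmetry y ↦ −y ⇒ only even powers of y.
Observable constraints: the surface avoids every integer z-axis point in the box; among the integer gridlines, it crosses the y-axis at y ∈ {-1, 1}.
Putting this together gives p.

x^2 + 2*y^2 - z^2 - 2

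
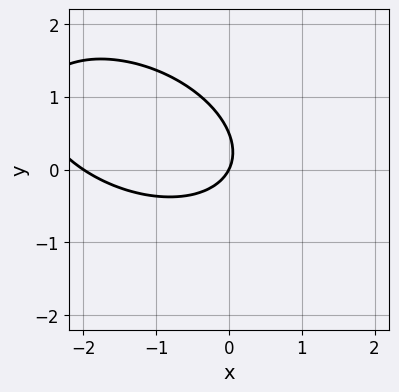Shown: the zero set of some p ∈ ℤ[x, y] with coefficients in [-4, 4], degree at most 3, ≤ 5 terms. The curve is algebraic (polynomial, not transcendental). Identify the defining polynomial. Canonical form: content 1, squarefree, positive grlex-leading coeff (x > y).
(a) The degree is 2 — a generic line meets the curve in up to 2 points.
(b) Observable constraints: it meets the y-axis at y = 0 (among the integer gridlines); among the integer gridlines, it crosses the x-axis at x ∈ {-2, 0}.
(c) These observations pin down the coefficients.

x^2 + x*y + 2*y^2 + 2*x - y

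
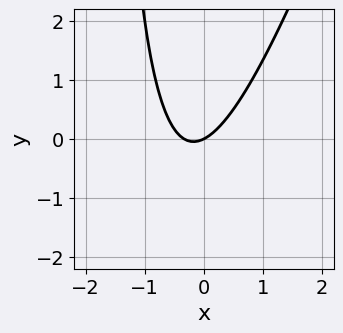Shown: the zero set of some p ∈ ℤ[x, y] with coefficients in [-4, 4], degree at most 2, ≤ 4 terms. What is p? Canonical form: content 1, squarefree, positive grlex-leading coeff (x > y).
3*x^2 - x*y + x - 2*y

1. Degree: no degree-1 curve has this shape, so deg p = 2.
2. Checking where it meets the axes: it meets the x-axis at x = 0 (among the integer gridlines); it meets the y-axis at y = 0 (among the integer gridlines).
3. These observations pin down the coefficients.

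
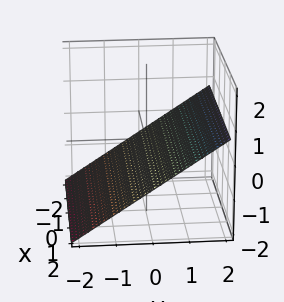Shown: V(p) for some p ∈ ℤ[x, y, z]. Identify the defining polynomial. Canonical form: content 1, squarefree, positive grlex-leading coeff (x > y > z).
2*y - 3*z - 2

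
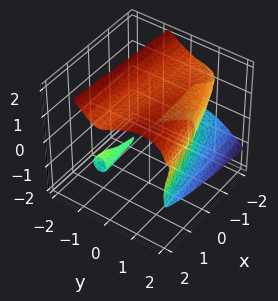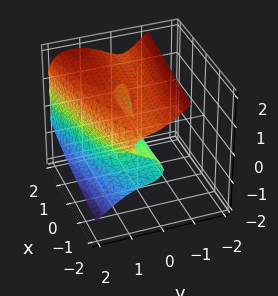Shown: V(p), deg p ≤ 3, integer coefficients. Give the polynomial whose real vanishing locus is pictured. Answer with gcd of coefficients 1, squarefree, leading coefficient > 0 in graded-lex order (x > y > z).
First, I count 2 distinct pieces. Treating them together as one polynomial.
Then, the degree is 3 — a generic line meets the surface in up to 3 points.
Next, checking where it meets the axes: every point of the x-axis in the box is on the surface.
Finally, assembling these constraints gives the stated polynomial.

2*y^3 + 2*z^3 - x*y - 3*y^2 - 3*z^2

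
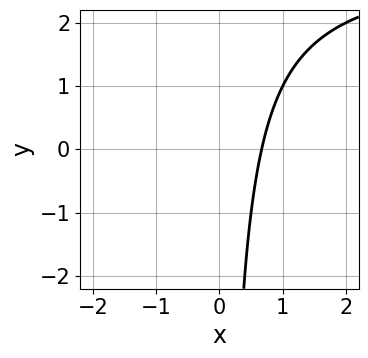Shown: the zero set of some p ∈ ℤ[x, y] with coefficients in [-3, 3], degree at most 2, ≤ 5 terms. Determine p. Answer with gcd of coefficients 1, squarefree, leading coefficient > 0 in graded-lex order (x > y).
x*y - 3*x + 2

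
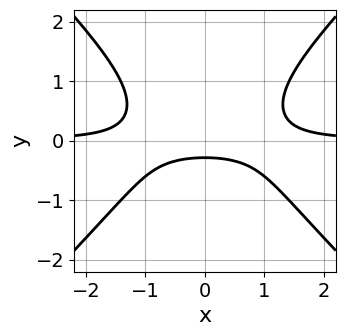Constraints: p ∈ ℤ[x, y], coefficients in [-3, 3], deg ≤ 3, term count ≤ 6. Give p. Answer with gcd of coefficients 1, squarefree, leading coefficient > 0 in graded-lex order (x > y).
3*x^2*y - 3*y^3 + y^2 - 3*y - 1

The degree is 3 — the shape is more complex than any degree-2 curve.
Symmetries: mirror symmetry x ↦ −x ⇒ only even powers of x.
Against the integer gridlines: no x-intercept at any integer in the box.
Matching integer coefficients to the picture gives p.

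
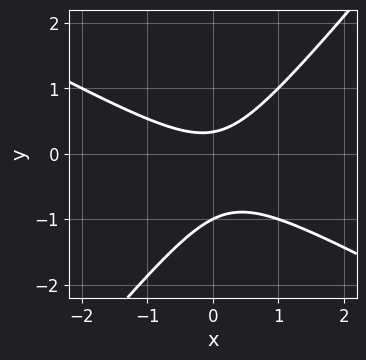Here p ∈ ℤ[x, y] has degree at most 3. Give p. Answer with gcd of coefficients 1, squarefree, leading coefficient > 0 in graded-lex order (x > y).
First, deg p = 2.
Next, from the axis intercepts and sections: it misses every integer gridline on the x-axis; it meets the y-axis at y = -1 (among the integer gridlines).
Finally, the integer polynomial consistent with all of this is the stated p.

2*x^2 + 2*x*y - 3*y^2 - 2*y + 1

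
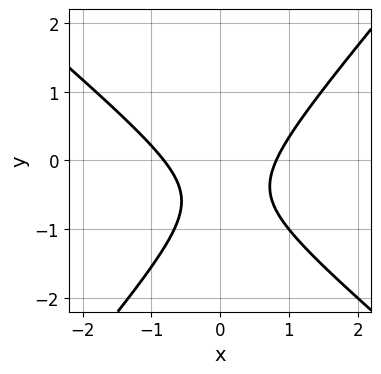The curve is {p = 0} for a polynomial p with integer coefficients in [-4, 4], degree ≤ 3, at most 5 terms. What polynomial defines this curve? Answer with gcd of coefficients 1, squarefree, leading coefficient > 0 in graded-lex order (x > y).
1. deg p = 2. The shape is more complex than any degree-1 curve.
2. Reading off the gridlines: no y-intercept at any integer in the box.
3. Putting this together gives p.

3*x^2 + x*y - 3*y^2 - 3*y - 2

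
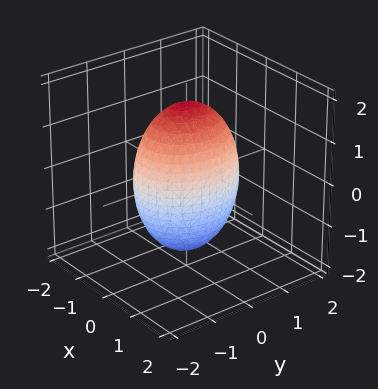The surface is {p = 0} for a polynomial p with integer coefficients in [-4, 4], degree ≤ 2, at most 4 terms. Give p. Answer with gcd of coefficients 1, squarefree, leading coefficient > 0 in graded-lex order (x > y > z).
(a) Degree: bounded and convex; a quadric, so deg p = 2.
(b) Symmetries: the z ↦ −z reflection is a symmetry, so z appears only in even powers; mirror symmetry x ↦ −x ⇒ only even powers of x; mirror symmetry y ↦ −y ⇒ only even powers of y.
(c) Observable constraints: the x-axis gridline crossings are at x ∈ {-1, 1}.
(d) Together with the visible shape, these determine p as stated.

3*x^2 + 2*y^2 + z^2 - 3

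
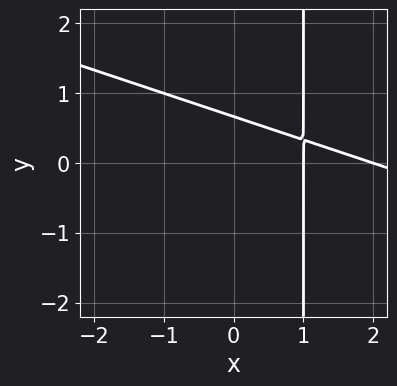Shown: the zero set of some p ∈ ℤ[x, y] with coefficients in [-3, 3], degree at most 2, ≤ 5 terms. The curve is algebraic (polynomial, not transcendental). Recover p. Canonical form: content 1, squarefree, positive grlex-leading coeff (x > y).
x^2 + 3*x*y - 3*x - 3*y + 2

Degree: no degree-1 curve has this shape, so deg p = 2.
From the axis intercepts and sections: the x-axis gridline crossings are at x ∈ {1, 2}.
Assembling these constraints gives the stated polynomial.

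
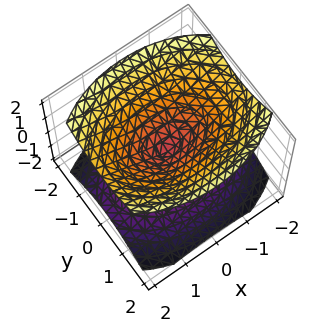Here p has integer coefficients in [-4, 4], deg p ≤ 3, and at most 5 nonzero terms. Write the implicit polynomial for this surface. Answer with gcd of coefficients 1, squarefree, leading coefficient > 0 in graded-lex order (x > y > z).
x^2 + 2*y^2 - 2*z^2

I count 2 distinct pieces. They look like related sheets of one shape, so recover p as a whole.
Degree: a double cone through the origin; a quadric, so deg p = 2.
Symmetries: mirror symmetry x ↦ −x ⇒ only even powers of x; the y ↦ −y reflection is a symmetry, so y appears only in even powers; it's symmetric under z → −z, forcing even powers of z.
From the axis intercepts and sections: it meets the x-axis at x = 0 (among the integer gridlines); one y-axis crossing is at y = 0; it meets the z-axis at z = 0 (among the integer gridlines).
Matching integer coefficients to the picture gives p.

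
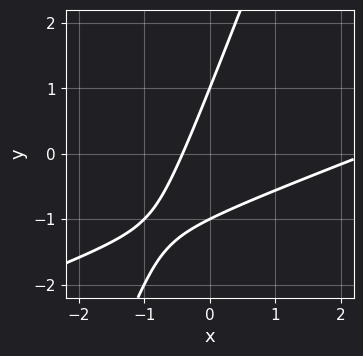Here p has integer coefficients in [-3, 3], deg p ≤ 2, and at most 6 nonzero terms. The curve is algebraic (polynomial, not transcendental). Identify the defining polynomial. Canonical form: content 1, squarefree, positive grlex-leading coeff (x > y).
x^2 - 3*x*y + y^2 - 2*x - 1

First, deg p = 2.
Next, observable constraints: the y-axis gridline crossings are at y ∈ {-1, 1}.
Finally, assembling these constraints gives the stated polynomial.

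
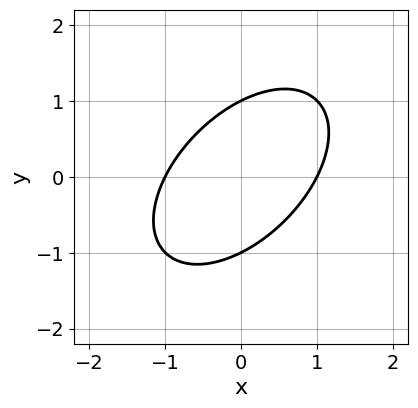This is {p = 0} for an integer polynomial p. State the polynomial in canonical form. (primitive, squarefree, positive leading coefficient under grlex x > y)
x^2 - x*y + y^2 - 1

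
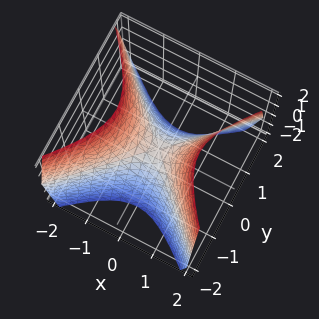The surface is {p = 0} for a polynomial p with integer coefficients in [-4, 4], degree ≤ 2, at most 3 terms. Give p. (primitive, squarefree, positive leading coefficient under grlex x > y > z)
First, degree: a saddle surface; a quadric, so deg p = 2.
Then, symmetries: mirror symmetry x ↦ −x ⇒ only even powers of x; the y ↦ −y reflection is a symmetry, so y appears only in even powers.
Next, reading off the gridlines: it meets the x-axis at x = 0 (among the integer gridlines); it crosses the y-axis at the gridline y = 0; one z-axis crossing is at z = 0.
Finally, matching integer coefficients to the picture gives p.

3*x^2 - 3*y^2 - 2*z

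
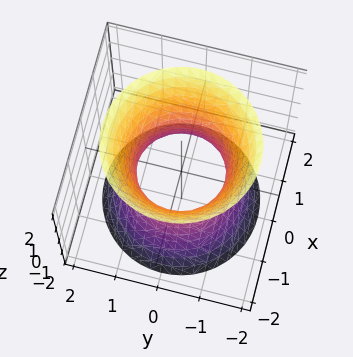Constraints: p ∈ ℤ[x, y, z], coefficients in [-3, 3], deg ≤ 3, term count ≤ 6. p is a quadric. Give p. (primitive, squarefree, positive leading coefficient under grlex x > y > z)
2*x^2 + 2*y^2 - z^2 - 2

First, degree: one connected sheet with a waist; a quadric, so deg p = 2.
Then, symmetries: it's symmetric under z → −z, forcing even powers of z; every cross-section ⟂ z is a circle, so x, y appear only via x² + y².
Next, checking where it meets the axes: the y-axis gridline crossings are at y ∈ {-1, 1}; a circular section at z = 0 has radius exactly 1; among the integer gridlines, it crosses the x-axis at x ∈ {-1, 1}; it misses every integer gridline on the z-axis.
Finally, assembling these constraints gives the stated polynomial.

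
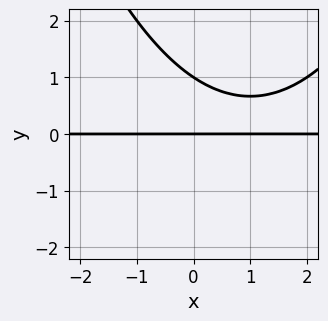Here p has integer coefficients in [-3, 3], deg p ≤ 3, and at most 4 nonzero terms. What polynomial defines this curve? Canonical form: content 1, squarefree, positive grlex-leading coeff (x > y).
x^2*y - 2*x*y - 3*y^2 + 3*y

First, deg p = 3.
Next, checking where it meets the axes: the visible x-axis segment lies entirely on the curve; the y-axis gridline crossings are at y ∈ {0, 1}.
Finally, together with the visible shape, these determine p as stated.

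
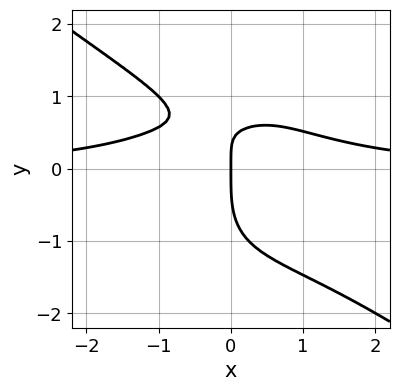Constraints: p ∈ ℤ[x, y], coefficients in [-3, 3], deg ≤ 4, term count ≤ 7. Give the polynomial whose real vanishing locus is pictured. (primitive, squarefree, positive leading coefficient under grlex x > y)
x^3*y - x*y^3 + y^4 + 3*x*y - 2*x

First, deg p = 4.
Next, reading off the gridlines: it meets the x-axis at x = 0 (among the integer gridlines); it meets the y-axis at y = 0 (among the integer gridlines).
Finally, solving for integer coefficients yields p as stated.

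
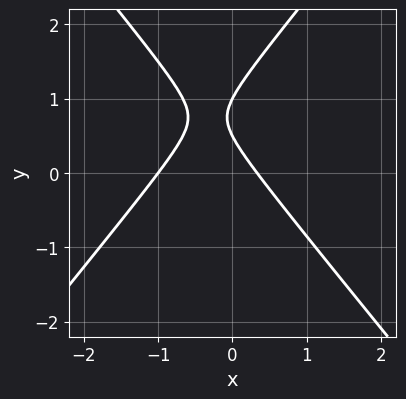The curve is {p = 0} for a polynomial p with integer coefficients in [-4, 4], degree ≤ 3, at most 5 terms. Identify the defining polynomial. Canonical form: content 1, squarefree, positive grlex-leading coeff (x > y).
3*x^2 - 2*y^2 + 2*x + 3*y - 1

The degree is 2 — no degree-1 curve has this shape.
From the axis intercepts and sections: it crosses the x-axis at the gridline x = -1; it meets the y-axis at y = 1 (among the integer gridlines).
Matching integer coefficients to the picture gives p.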